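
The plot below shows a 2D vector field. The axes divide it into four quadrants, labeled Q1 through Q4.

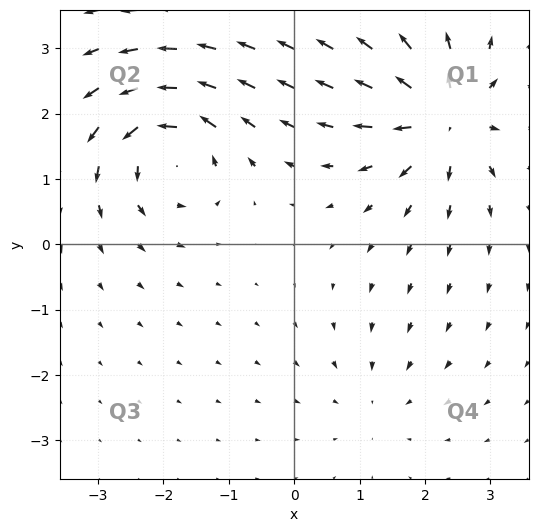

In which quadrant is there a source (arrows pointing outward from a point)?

Q1

The source sits at approximately (2.3, 1.9), which lies in quadrant Q1. The divergence there is about +7, positive as expected for a source.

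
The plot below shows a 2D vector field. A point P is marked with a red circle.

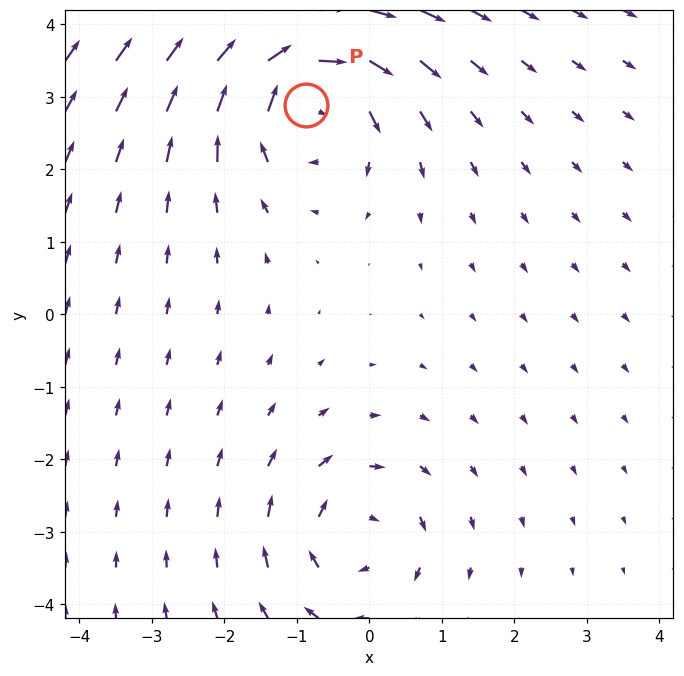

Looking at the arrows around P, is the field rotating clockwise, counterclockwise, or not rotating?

Near P at (-0.9, 2.9) the arrows circulate clockwise. The curl (z-component) there is about -5; negative curl means clockwise rotation.

clockwise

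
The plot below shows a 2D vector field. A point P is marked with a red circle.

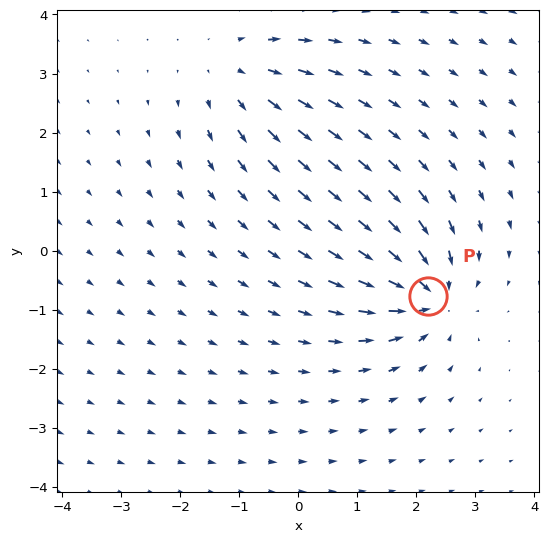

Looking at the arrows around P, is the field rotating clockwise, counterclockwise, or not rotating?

not rotating

Near P at (2.2, -0.8) the arrows show no circulation. The curl there is ≈0.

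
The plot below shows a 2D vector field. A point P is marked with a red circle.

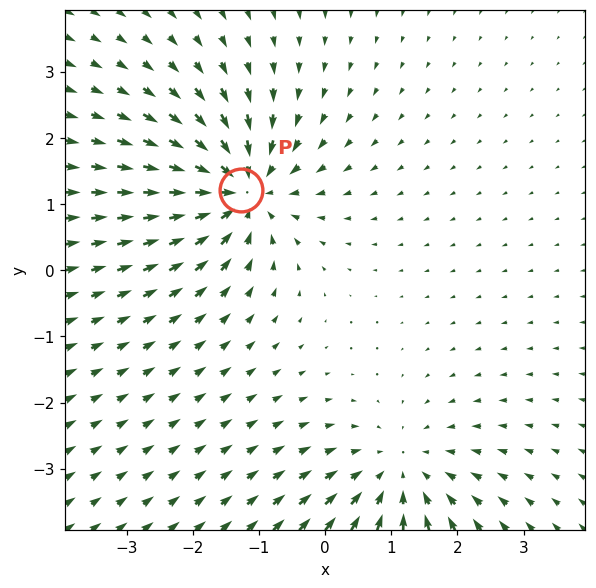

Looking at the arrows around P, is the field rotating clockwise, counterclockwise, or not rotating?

not rotating

Near P at (-1.3, 1.2) the arrows show no circulation. The curl there is ≈0.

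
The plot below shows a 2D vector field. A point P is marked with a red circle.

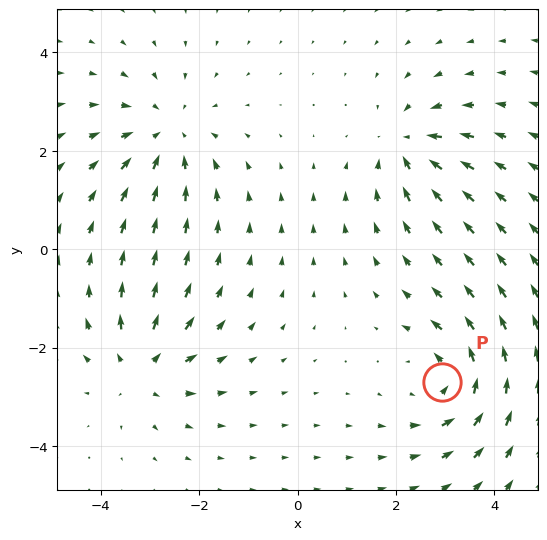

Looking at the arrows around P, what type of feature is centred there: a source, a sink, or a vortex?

At P (2.9, -2.7) the arrows circulate counterclockwise. Divergence ≈0, curl about +5 — near-zero divergence with nonzero curl is a vortex.

vortex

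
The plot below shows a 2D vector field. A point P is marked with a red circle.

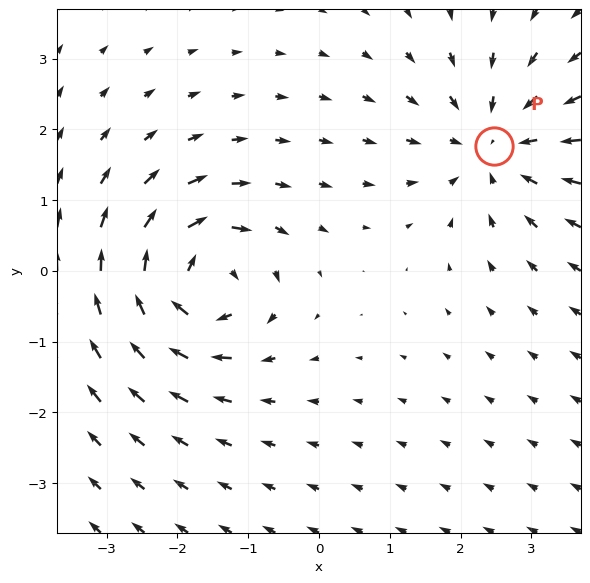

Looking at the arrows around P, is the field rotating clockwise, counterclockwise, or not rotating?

not rotating

Near P at (2.5, 1.8) the arrows show no circulation. The curl there is ≈0.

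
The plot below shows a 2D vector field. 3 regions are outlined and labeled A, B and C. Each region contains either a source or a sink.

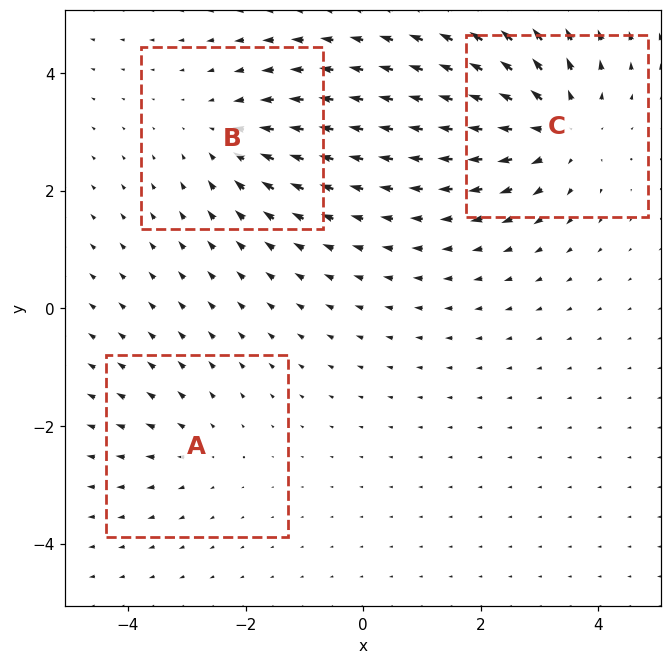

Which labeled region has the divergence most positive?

Divergence at each region's feature centre — A: about +2, B: about -3, C: about +4. Region C is most positive.

C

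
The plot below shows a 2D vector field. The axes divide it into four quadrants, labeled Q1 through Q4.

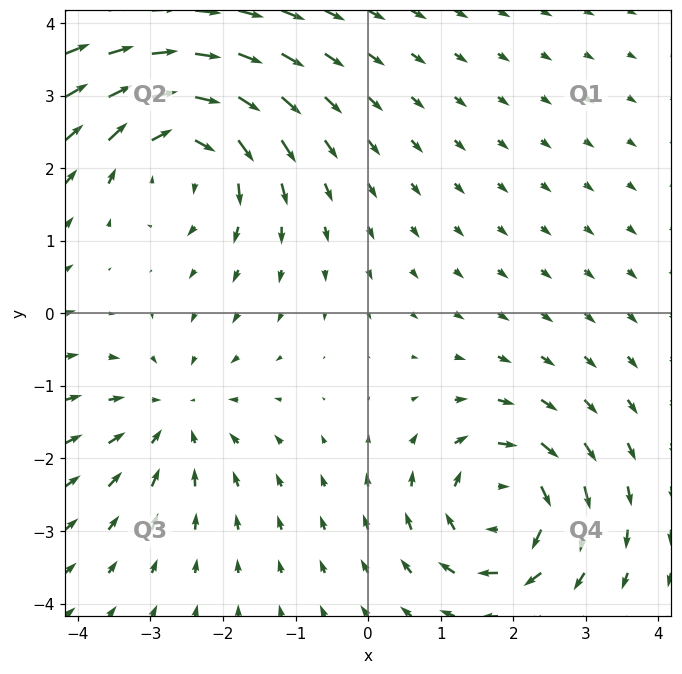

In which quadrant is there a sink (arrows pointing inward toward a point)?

Q3

The sink sits at approximately (-2.7, -1.4), which lies in quadrant Q3. The divergence there is about -3, negative as expected for a sink.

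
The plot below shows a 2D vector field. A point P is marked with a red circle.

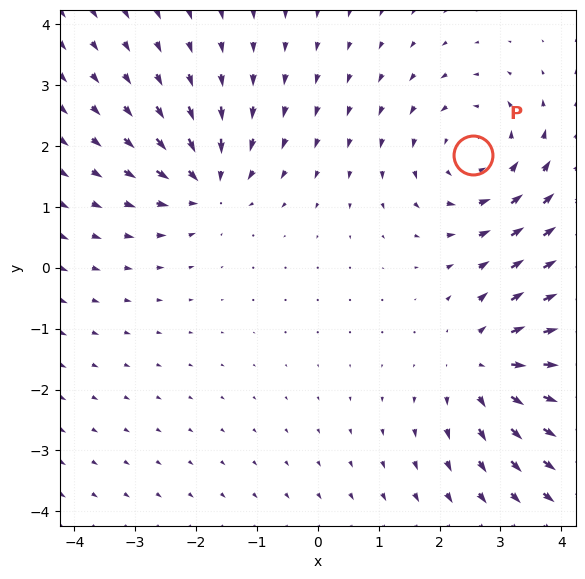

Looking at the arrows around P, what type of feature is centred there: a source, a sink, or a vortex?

vortex

At P (2.6, 1.9) the arrows circulate counterclockwise. Divergence ≈0, curl about +3 — near-zero divergence with nonzero curl is a vortex.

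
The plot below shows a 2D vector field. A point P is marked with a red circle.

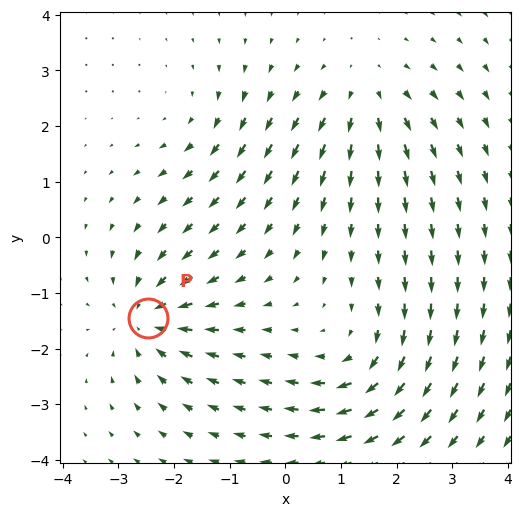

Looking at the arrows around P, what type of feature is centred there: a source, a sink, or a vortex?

sink

At P (-2.5, -1.5) the arrows converge inward. Divergence about -5, curl ≈0 — negative divergence with near-zero curl is a sink.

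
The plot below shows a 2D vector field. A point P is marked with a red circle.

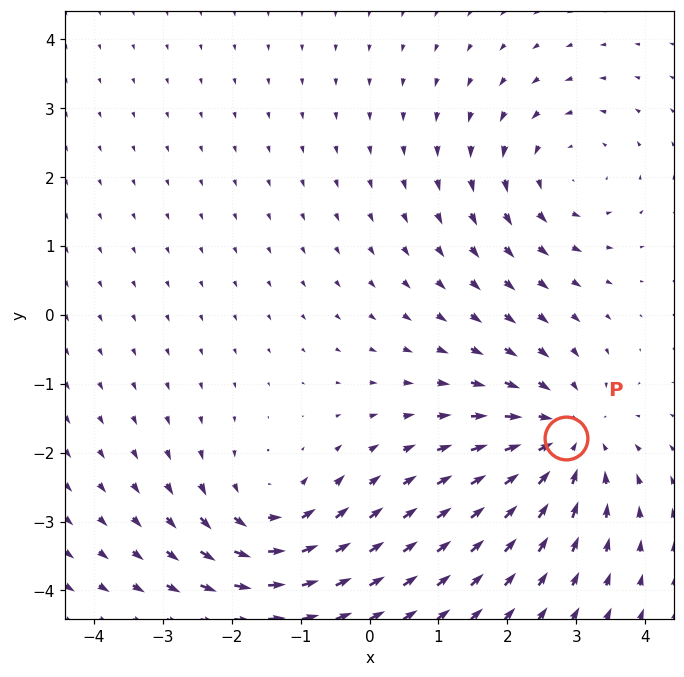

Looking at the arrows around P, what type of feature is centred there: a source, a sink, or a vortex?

sink

At P (2.8, -1.8) the arrows converge inward. Divergence about -4, curl ≈0 — negative divergence with near-zero curl is a sink.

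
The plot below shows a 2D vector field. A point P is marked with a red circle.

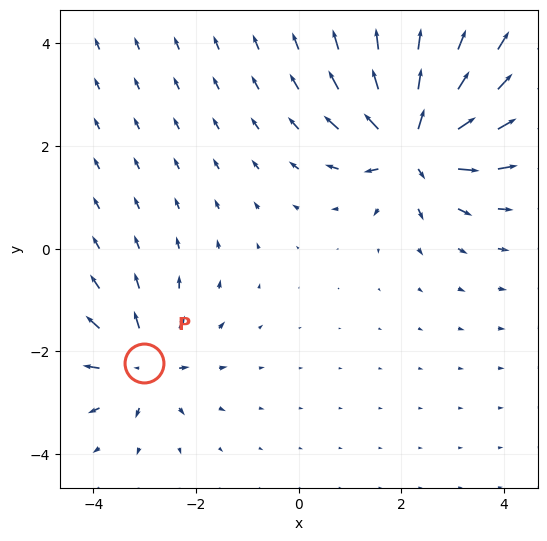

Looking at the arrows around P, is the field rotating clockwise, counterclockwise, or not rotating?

Near P at (-3.0, -2.2) the arrows show no circulation. The curl there is ≈0.

not rotating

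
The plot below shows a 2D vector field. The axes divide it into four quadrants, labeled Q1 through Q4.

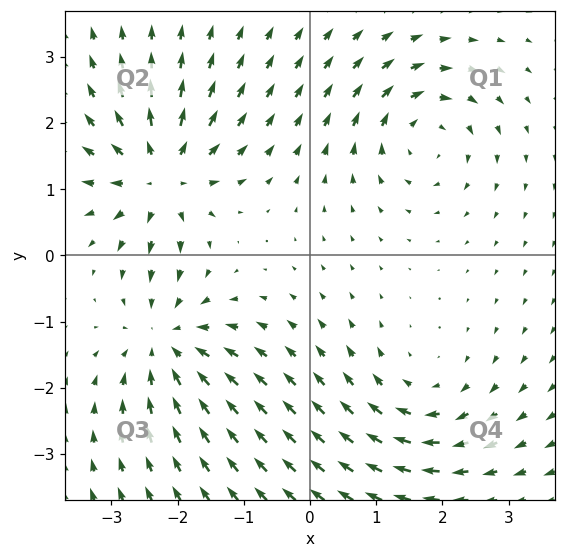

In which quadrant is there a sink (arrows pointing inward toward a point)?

The sink sits at approximately (-2.2, -1.3), which lies in quadrant Q3. The divergence there is about -4, negative as expected for a sink.

Q3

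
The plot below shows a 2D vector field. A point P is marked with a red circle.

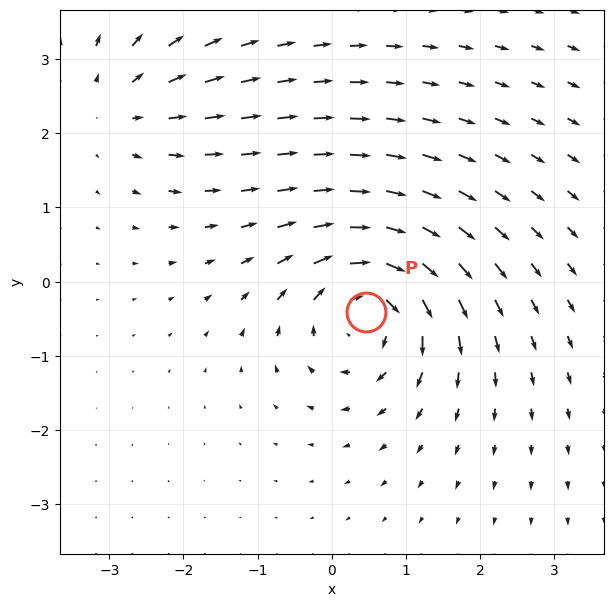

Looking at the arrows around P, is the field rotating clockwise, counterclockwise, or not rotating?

Near P at (0.5, -0.4) the arrows circulate clockwise. The curl (z-component) there is about -6; negative curl means clockwise rotation.

clockwise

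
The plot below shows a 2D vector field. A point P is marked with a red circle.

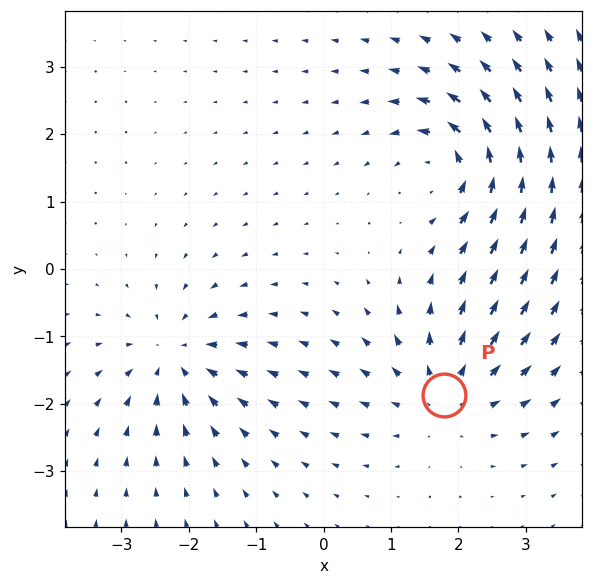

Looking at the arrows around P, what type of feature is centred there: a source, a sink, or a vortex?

At P (1.8, -1.9) the arrows spread outward. Divergence about +4, curl ≈0 — positive divergence with near-zero curl is a source.

source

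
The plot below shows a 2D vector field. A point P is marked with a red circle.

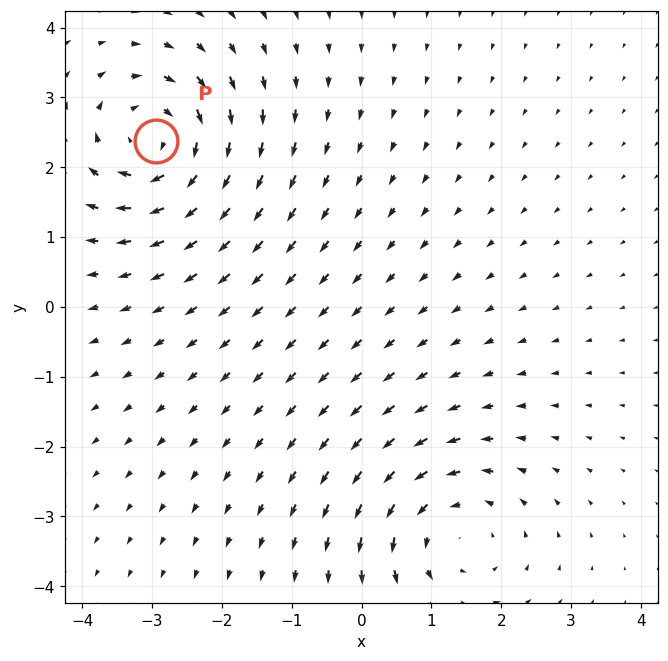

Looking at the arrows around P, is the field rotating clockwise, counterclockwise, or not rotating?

Near P at (-2.9, 2.4) the arrows circulate clockwise. The curl (z-component) there is about -6; negative curl means clockwise rotation.

clockwise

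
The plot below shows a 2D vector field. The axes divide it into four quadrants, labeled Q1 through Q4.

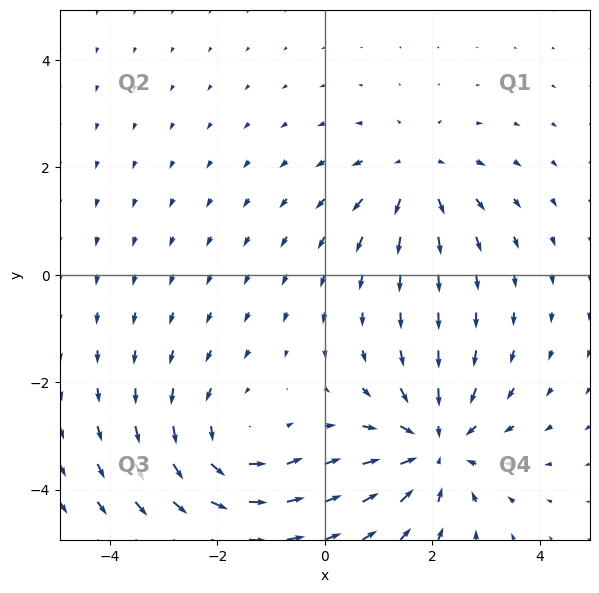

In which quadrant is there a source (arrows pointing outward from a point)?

The source sits at approximately (1.7, 1.9), which lies in quadrant Q1. The divergence there is about +3, positive as expected for a source.

Q1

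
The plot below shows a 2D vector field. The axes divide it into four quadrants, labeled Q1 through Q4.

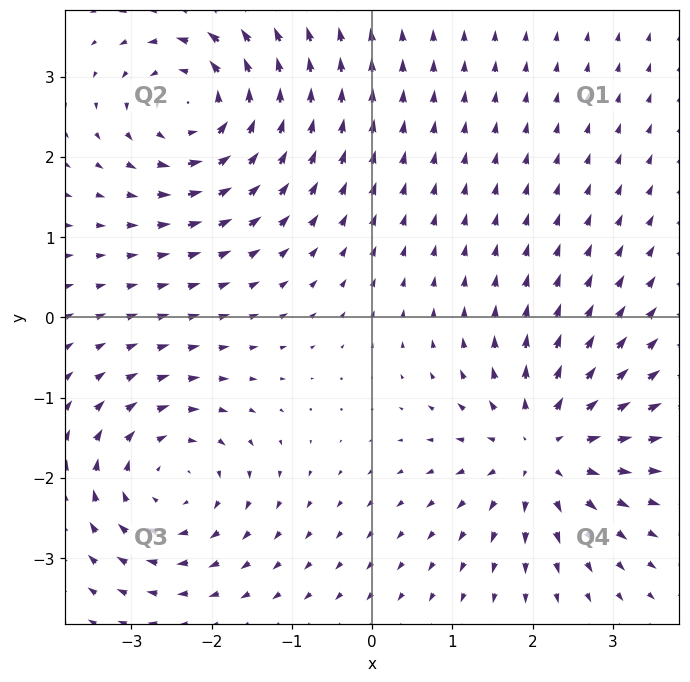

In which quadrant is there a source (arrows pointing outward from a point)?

The source sits at approximately (2.1, -1.6), which lies in quadrant Q4. The divergence there is about +5, positive as expected for a source.

Q4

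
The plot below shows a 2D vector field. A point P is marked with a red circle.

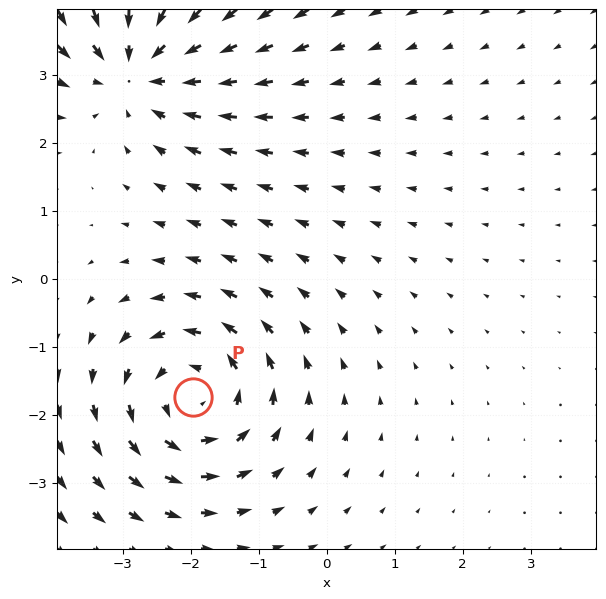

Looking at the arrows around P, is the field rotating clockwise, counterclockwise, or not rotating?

Near P at (-2.0, -1.7) the arrows circulate counterclockwise. The curl (z-component) there is about +3; positive curl means counterclockwise rotation.

counterclockwise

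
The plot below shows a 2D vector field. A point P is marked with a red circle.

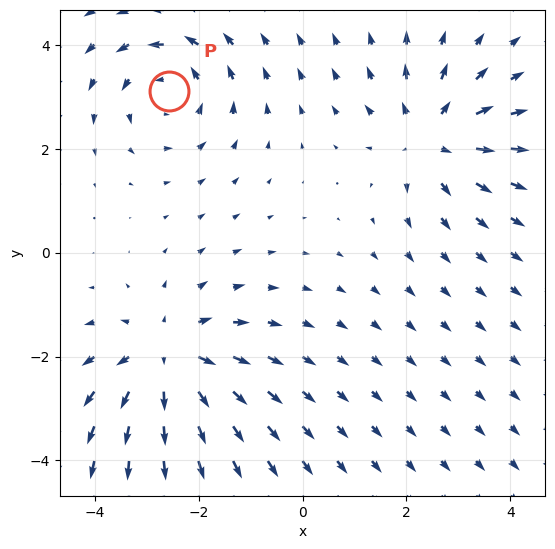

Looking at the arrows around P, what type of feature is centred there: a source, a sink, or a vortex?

At P (-2.6, 3.1) the arrows circulate counterclockwise. Divergence ≈0, curl about +3 — near-zero divergence with nonzero curl is a vortex.

vortex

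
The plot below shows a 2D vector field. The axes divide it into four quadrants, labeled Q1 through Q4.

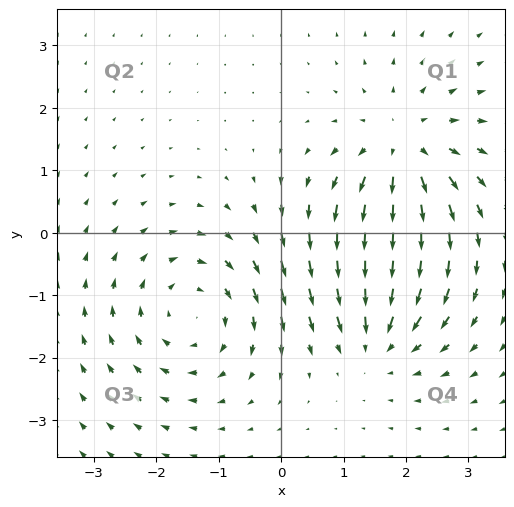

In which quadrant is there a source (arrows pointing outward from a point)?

Q1

The source sits at approximately (2.0, 1.3), which lies in quadrant Q1. The divergence there is about +4, positive as expected for a source.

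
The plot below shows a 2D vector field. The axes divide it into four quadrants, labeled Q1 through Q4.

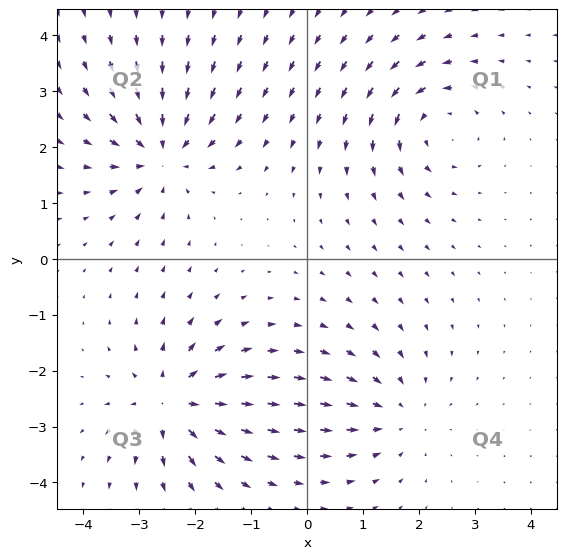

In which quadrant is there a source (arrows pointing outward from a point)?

Q3

The source sits at approximately (-2.4, -2.6), which lies in quadrant Q3. The divergence there is about +7, positive as expected for a source.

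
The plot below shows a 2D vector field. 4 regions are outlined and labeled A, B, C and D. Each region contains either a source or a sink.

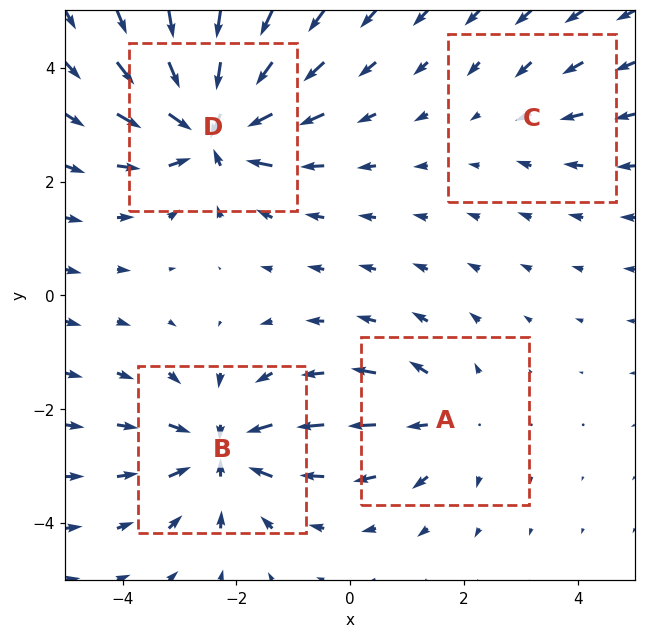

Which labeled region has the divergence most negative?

D

Divergence at each region's feature centre — A: about +4, B: about -6, C: about -2, D: about -7. Region D is most negative.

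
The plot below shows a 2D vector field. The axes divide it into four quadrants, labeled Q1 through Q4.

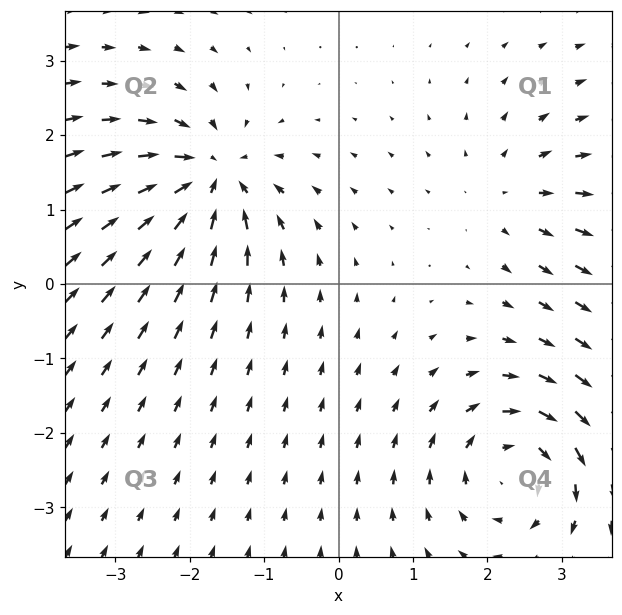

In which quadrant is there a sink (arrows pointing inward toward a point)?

Q2

The sink sits at approximately (-1.7, 1.4), which lies in quadrant Q2. The divergence there is about -7, negative as expected for a sink.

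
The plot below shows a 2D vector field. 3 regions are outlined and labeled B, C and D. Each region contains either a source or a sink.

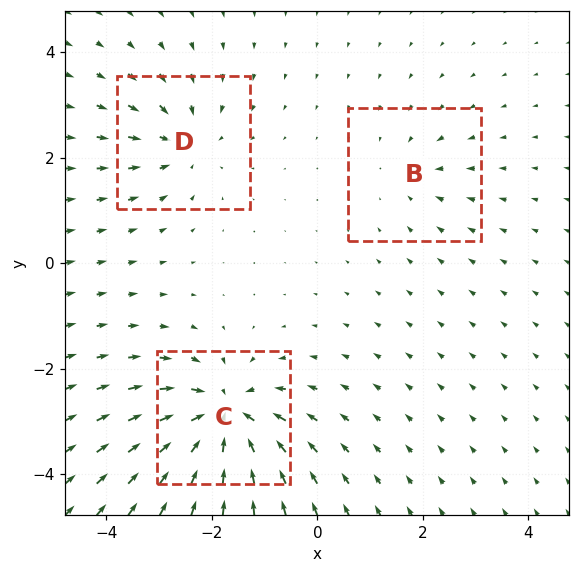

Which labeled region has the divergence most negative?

C

Divergence at each region's feature centre — B: about -2, C: about -6, D: about -3. Region C is most negative.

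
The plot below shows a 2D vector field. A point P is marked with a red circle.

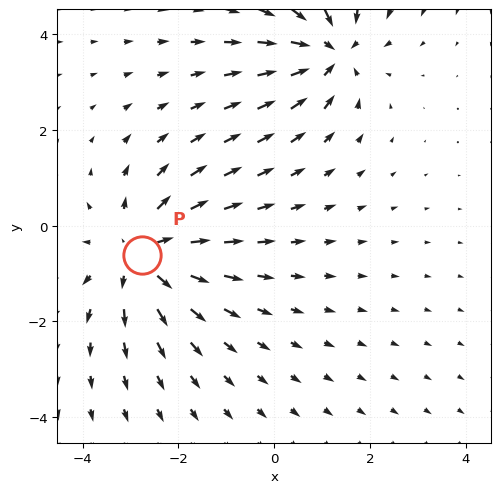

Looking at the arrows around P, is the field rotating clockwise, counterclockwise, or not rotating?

not rotating

Near P at (-2.8, -0.6) the arrows show no circulation. The curl there is ≈0.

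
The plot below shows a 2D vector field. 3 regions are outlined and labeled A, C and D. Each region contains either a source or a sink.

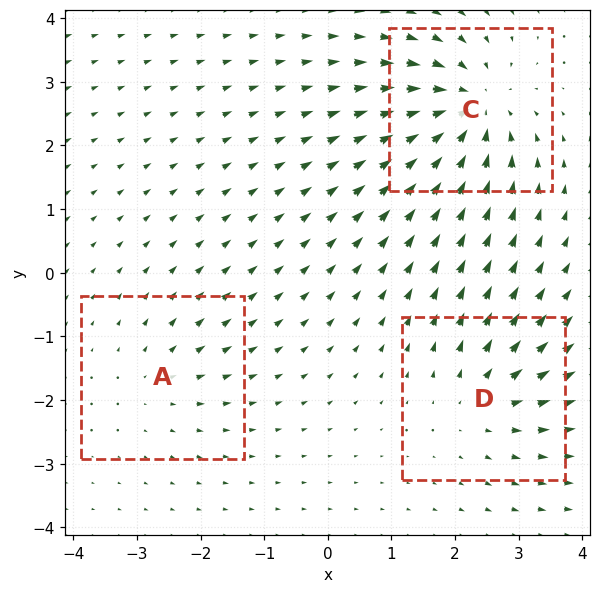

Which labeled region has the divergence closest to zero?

Divergence at each region's feature centre — A: about +2, C: about -6, D: about +3. Region A is closest to zero.

A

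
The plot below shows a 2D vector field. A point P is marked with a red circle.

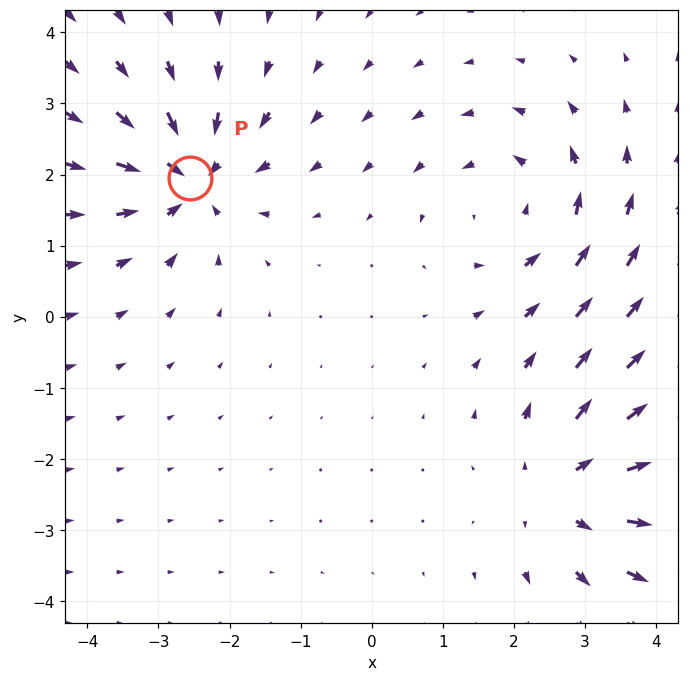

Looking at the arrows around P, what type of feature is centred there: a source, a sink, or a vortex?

sink

At P (-2.6, 2.0) the arrows converge inward. Divergence about -6, curl ≈0 — negative divergence with near-zero curl is a sink.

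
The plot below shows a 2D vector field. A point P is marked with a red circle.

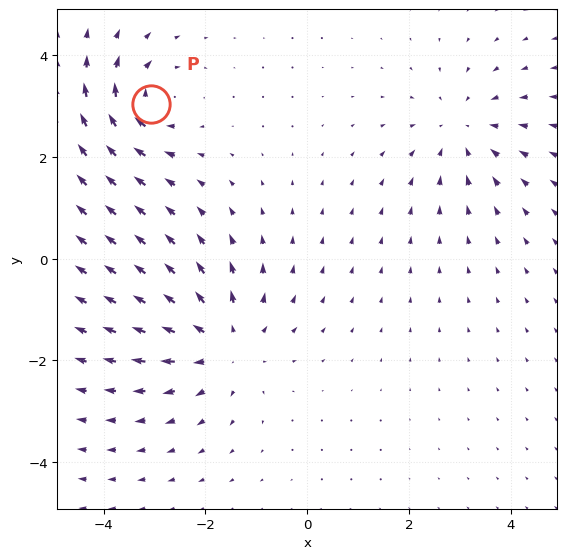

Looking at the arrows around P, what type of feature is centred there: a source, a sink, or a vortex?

vortex

At P (-3.1, 3.0) the arrows circulate clockwise. Divergence ≈0, curl about -5 — near-zero divergence with nonzero curl is a vortex.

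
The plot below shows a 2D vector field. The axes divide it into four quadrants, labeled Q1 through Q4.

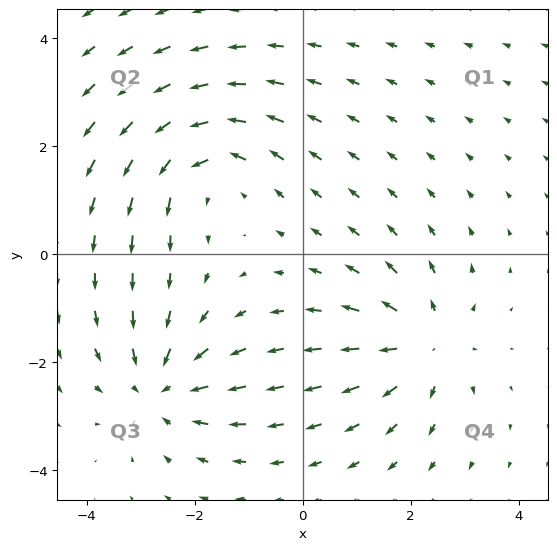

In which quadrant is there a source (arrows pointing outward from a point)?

Q4

The source sits at approximately (2.3, -1.6), which lies in quadrant Q4. The divergence there is about +4, positive as expected for a source.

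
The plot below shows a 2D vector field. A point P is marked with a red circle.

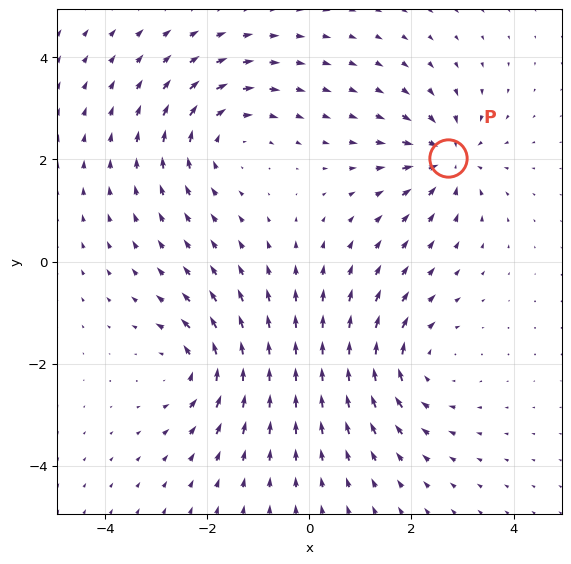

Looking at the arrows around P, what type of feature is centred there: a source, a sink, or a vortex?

sink

At P (2.7, 2.0) the arrows converge inward. Divergence about -4, curl ≈0 — negative divergence with near-zero curl is a sink.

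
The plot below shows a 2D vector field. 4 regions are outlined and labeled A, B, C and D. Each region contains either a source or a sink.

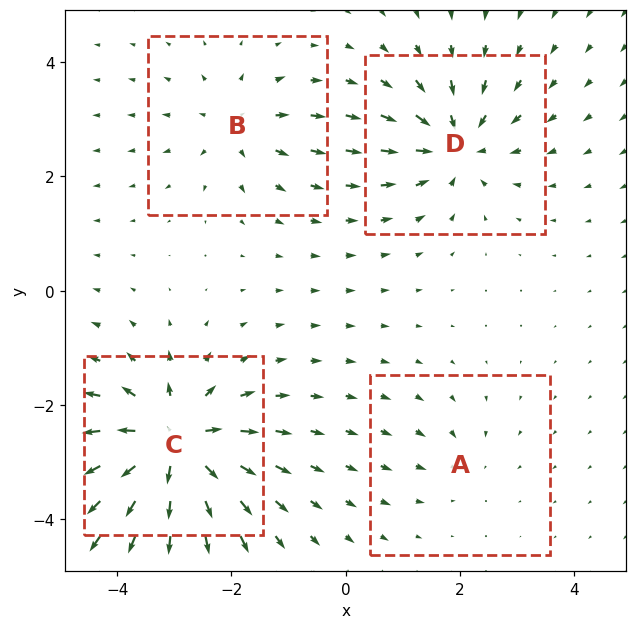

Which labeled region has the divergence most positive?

Divergence at each region's feature centre — A: about -2, B: about +4, C: about +8, D: about -6. Region C is most positive.

C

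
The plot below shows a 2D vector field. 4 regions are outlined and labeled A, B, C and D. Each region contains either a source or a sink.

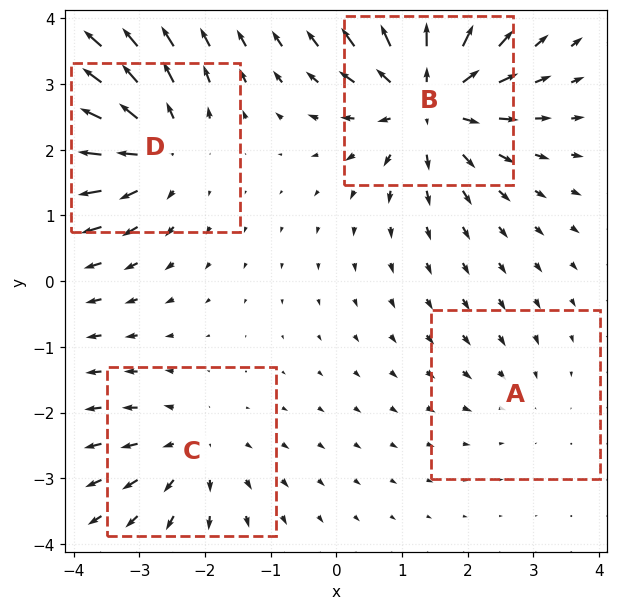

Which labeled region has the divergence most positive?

Divergence at each region's feature centre — A: about -2, B: about +7, C: about +4, D: about +5. Region B is most positive.

B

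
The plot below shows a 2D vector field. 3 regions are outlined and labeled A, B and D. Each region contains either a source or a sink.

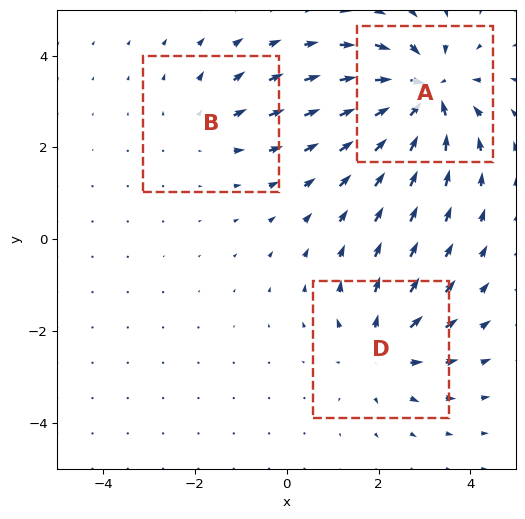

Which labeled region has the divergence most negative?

Divergence at each region's feature centre — A: about -5, B: about +2, D: about +3. Region A is most negative.

A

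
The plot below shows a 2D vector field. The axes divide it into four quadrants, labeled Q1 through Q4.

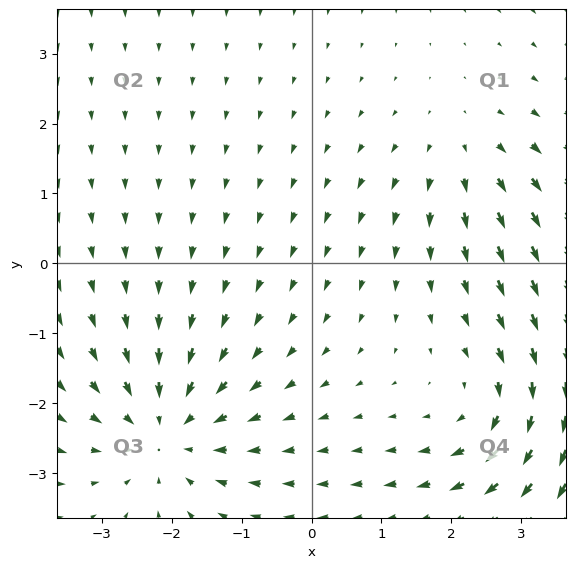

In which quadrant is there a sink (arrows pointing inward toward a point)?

Q3

The sink sits at approximately (-2.1, -2.4), which lies in quadrant Q3. The divergence there is about -4, negative as expected for a sink.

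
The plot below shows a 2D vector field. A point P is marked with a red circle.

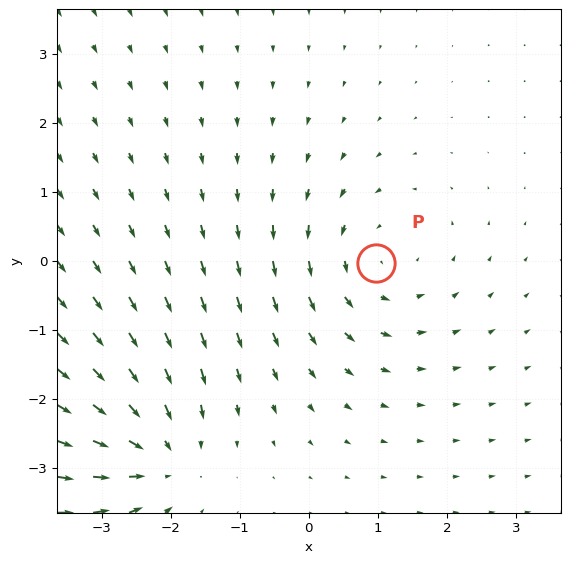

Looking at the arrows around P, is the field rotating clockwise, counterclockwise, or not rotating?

Near P at (1.0, -0.0) the arrows circulate counterclockwise. The curl (z-component) there is about +3; positive curl means counterclockwise rotation.

counterclockwise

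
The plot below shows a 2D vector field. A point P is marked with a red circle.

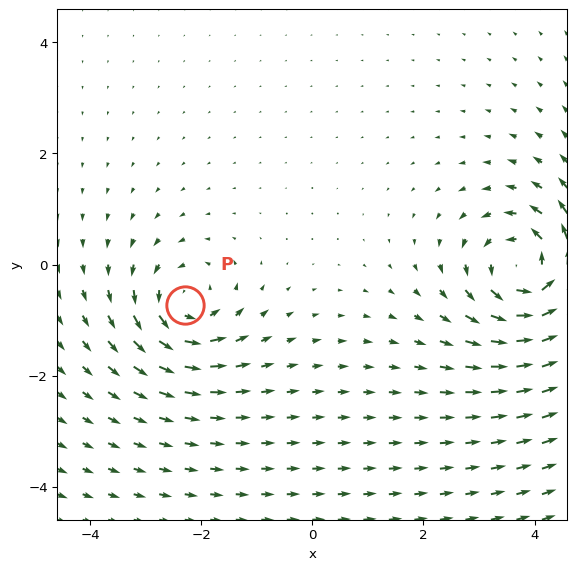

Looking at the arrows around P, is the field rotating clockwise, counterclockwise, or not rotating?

counterclockwise

Near P at (-2.3, -0.7) the arrows circulate counterclockwise. The curl (z-component) there is about +5; positive curl means counterclockwise rotation.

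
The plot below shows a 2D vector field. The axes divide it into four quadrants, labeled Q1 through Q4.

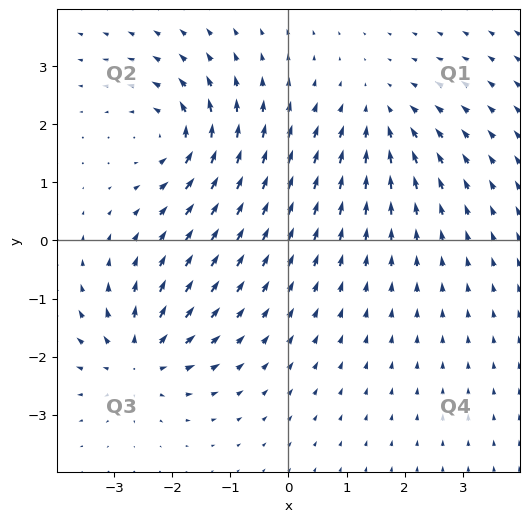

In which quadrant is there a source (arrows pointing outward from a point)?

The source sits at approximately (-2.6, -2.0), which lies in quadrant Q3. The divergence there is about +5, positive as expected for a source.

Q3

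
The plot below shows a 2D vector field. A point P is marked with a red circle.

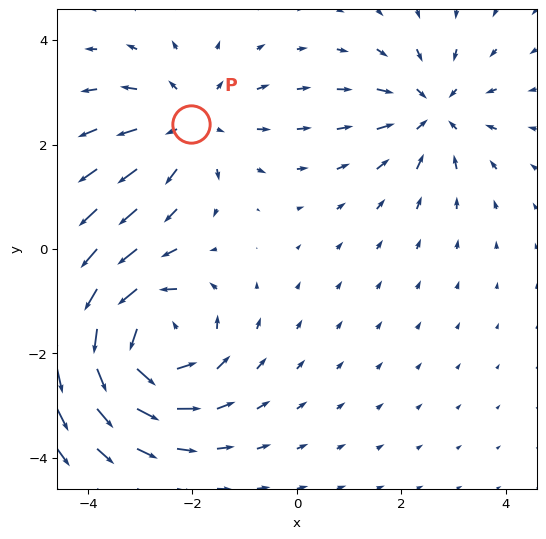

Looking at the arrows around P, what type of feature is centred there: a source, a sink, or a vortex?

At P (-2.0, 2.4) the arrows spread outward. Divergence about +3, curl ≈0 — positive divergence with near-zero curl is a source.

source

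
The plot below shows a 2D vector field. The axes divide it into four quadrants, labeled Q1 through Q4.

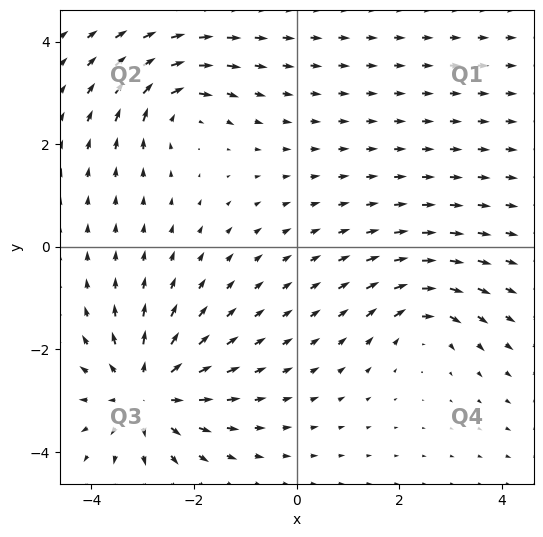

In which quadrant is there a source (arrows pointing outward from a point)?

Q3

The source sits at approximately (-2.9, -2.9), which lies in quadrant Q3. The divergence there is about +5, positive as expected for a source.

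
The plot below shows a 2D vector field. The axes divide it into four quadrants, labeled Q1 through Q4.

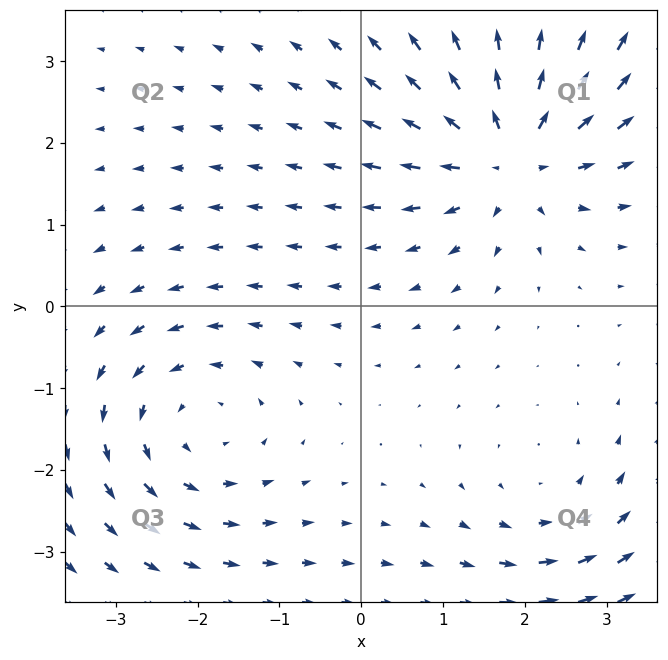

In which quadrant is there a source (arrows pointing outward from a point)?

The source sits at approximately (1.8, 1.9), which lies in quadrant Q1. The divergence there is about +5, positive as expected for a source.

Q1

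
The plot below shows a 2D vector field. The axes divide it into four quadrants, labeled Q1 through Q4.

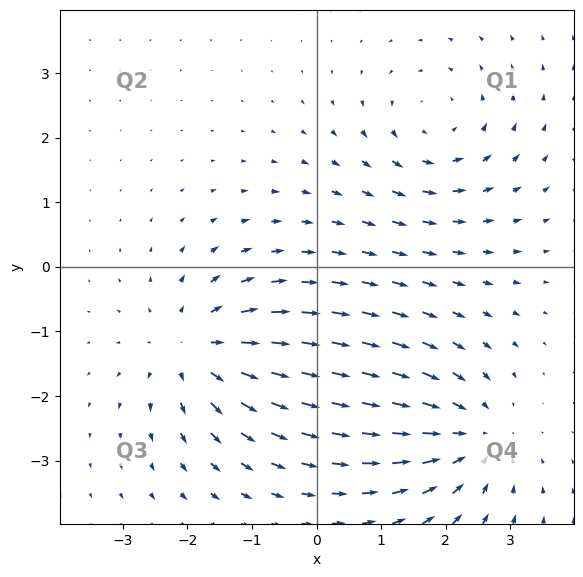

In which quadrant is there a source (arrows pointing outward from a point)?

Q3

The source sits at approximately (-1.9, -1.3), which lies in quadrant Q3. The divergence there is about +5, positive as expected for a source.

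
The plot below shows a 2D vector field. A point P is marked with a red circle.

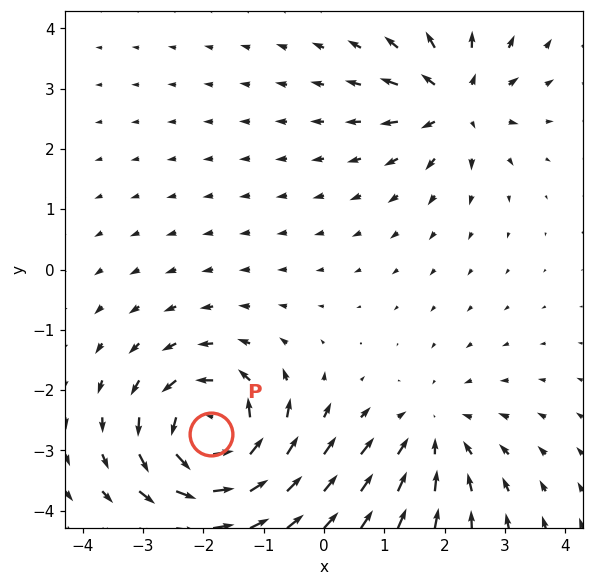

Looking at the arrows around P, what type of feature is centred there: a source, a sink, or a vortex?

At P (-1.9, -2.7) the arrows circulate counterclockwise. Divergence ≈0, curl about +6 — near-zero divergence with nonzero curl is a vortex.

vortex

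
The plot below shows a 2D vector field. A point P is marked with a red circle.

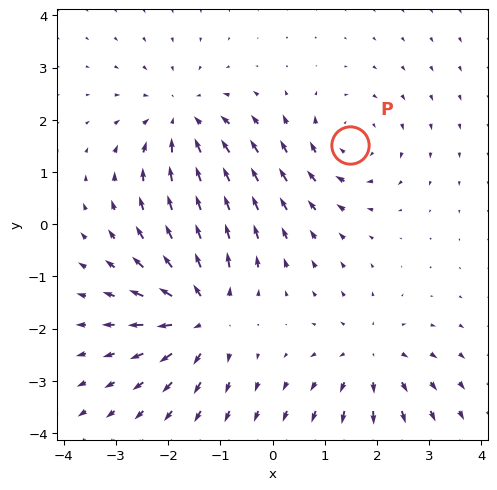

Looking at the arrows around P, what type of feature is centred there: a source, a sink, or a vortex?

vortex

At P (1.5, 1.5) the arrows circulate clockwise. Divergence ≈0, curl about -3 — near-zero divergence with nonzero curl is a vortex.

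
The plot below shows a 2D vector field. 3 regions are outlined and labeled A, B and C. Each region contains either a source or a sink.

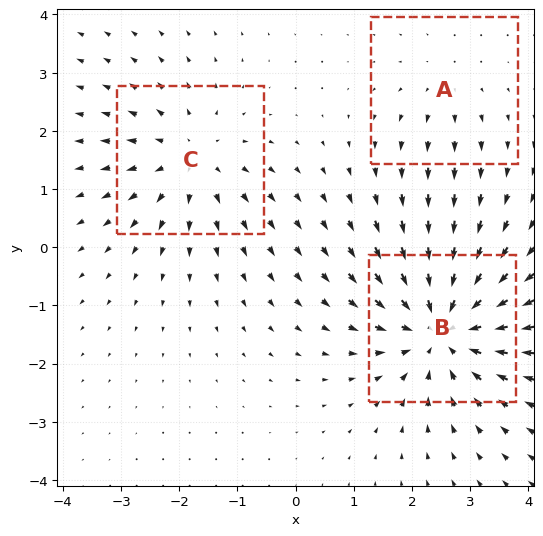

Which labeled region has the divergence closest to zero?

A

Divergence at each region's feature centre — A: about +2, B: about -5, C: about +3. Region A is closest to zero.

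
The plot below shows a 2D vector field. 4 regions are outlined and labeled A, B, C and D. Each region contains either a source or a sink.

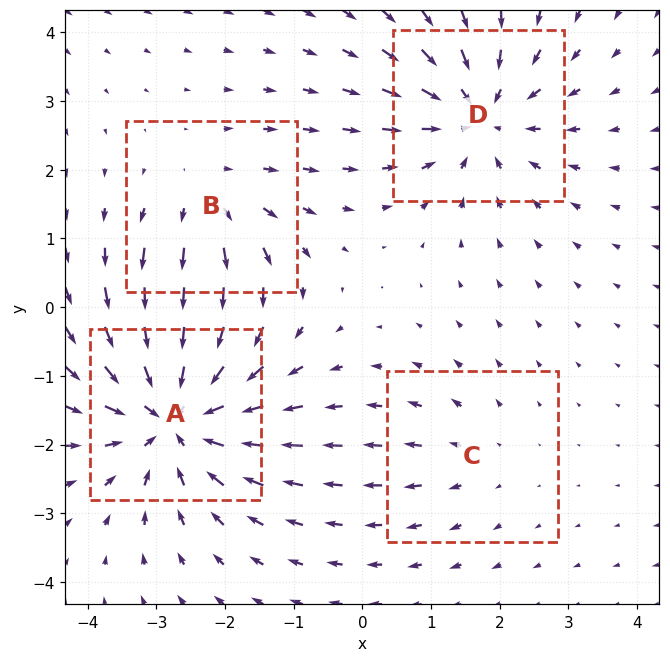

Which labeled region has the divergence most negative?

A

Divergence at each region's feature centre — A: about -7, B: about +3, C: about +2, D: about -5. Region A is most negative.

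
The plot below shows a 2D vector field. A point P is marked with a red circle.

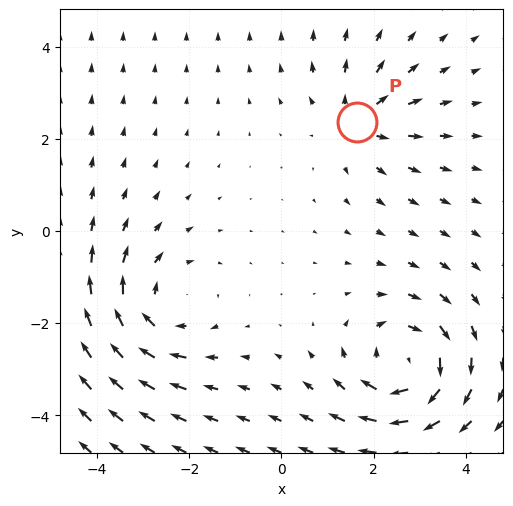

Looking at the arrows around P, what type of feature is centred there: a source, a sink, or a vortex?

At P (1.6, 2.4) the arrows spread outward. Divergence about +3, curl ≈0 — positive divergence with near-zero curl is a source.

source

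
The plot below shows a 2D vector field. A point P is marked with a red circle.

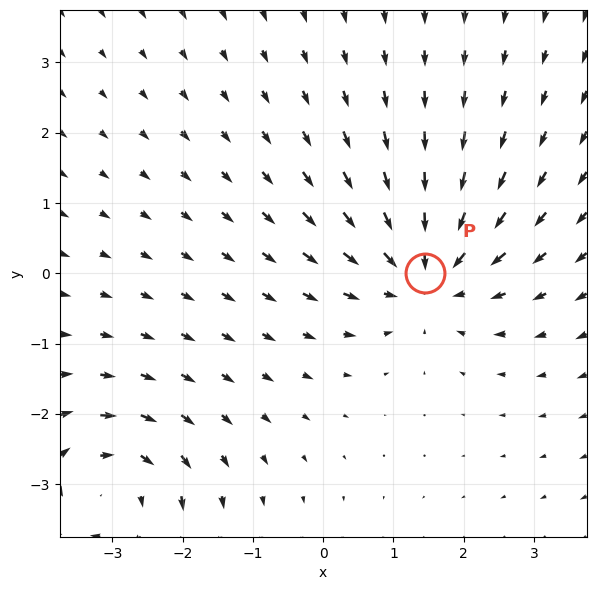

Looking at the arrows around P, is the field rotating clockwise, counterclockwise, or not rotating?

Near P at (1.5, 0.0) the arrows show no circulation. The curl there is ≈0.

not rotating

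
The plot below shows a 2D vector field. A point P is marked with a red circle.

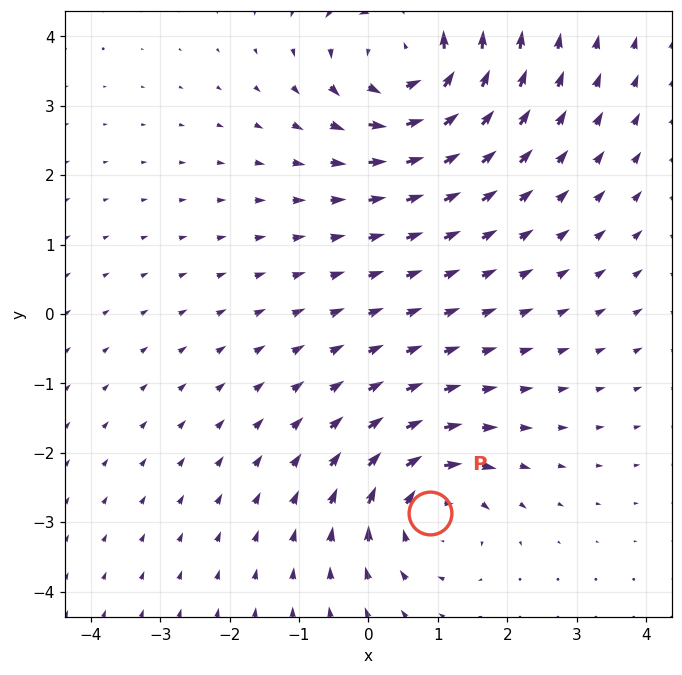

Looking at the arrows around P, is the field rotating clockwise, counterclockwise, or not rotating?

Near P at (0.9, -2.9) the arrows circulate clockwise. The curl (z-component) there is about -4; negative curl means clockwise rotation.

clockwise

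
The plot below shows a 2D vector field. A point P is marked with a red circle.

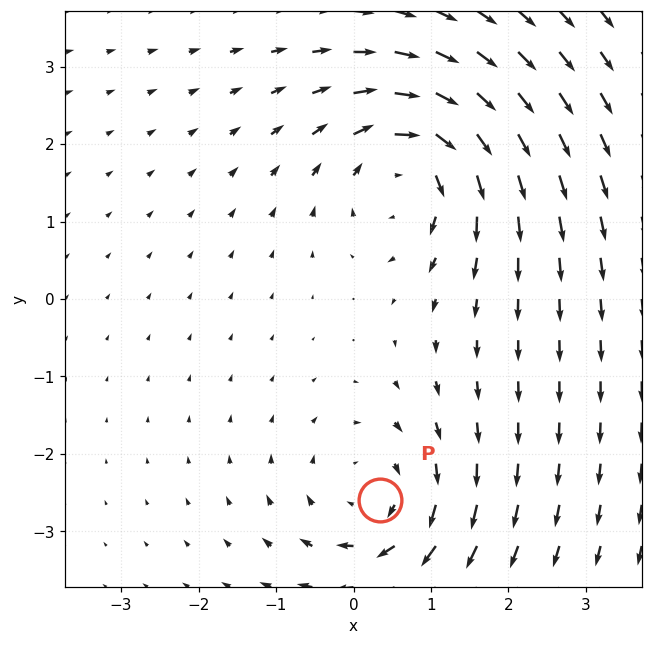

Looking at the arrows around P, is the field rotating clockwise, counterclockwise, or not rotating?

Near P at (0.3, -2.6) the arrows circulate clockwise. The curl (z-component) there is about -3; negative curl means clockwise rotation.

clockwise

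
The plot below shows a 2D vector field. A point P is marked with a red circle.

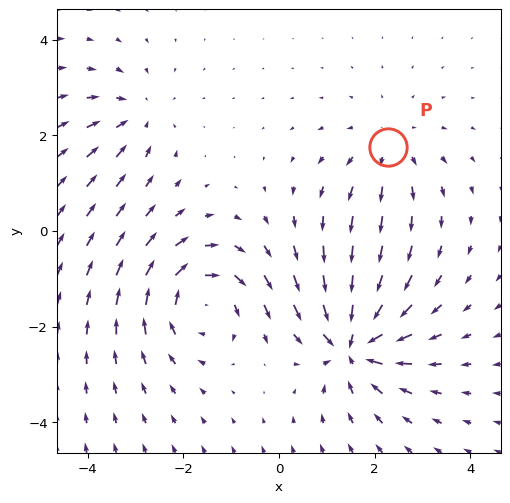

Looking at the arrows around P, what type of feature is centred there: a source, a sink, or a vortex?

At P (2.3, 1.8) the arrows spread outward. Divergence about +3, curl ≈0 — positive divergence with near-zero curl is a source.

source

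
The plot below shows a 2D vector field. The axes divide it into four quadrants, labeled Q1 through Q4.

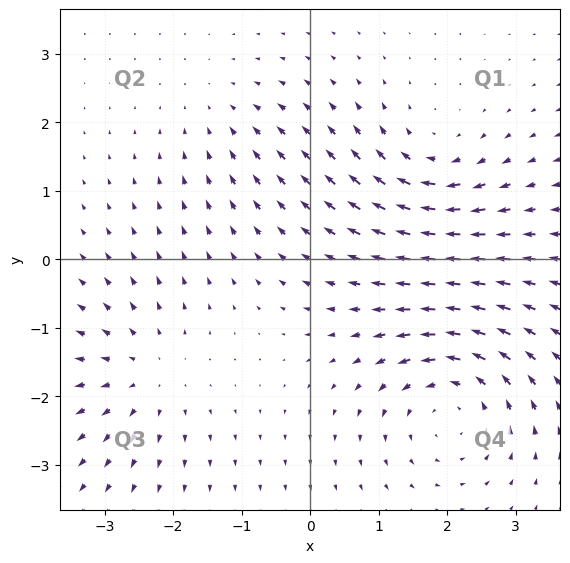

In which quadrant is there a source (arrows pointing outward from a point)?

The source sits at approximately (-2.4, -1.7), which lies in quadrant Q3. The divergence there is about +4, positive as expected for a source.

Q3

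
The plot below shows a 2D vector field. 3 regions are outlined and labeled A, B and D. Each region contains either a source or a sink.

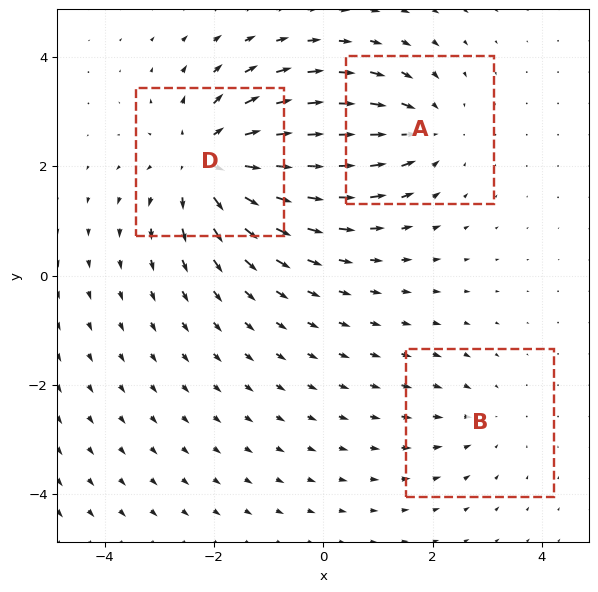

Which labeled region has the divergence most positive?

D

Divergence at each region's feature centre — A: about -3, B: about -2, D: about +5. Region D is most positive.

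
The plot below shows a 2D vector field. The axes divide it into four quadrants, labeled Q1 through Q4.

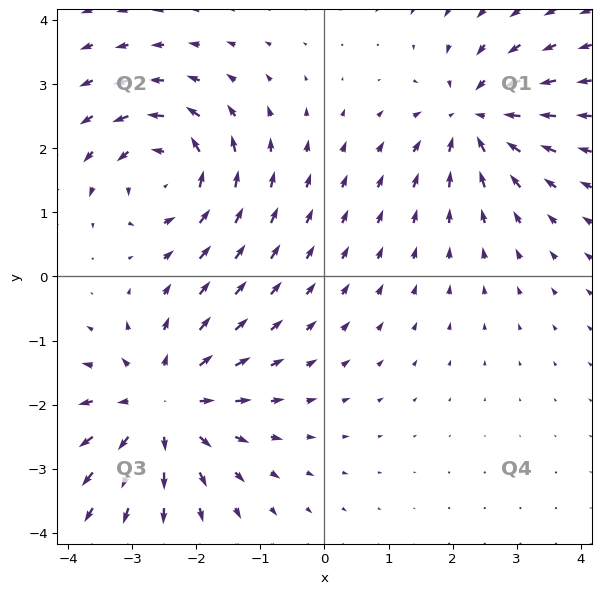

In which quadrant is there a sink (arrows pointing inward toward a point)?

The sink sits at approximately (2.3, 2.5), which lies in quadrant Q1. The divergence there is about -4, negative as expected for a sink.

Q1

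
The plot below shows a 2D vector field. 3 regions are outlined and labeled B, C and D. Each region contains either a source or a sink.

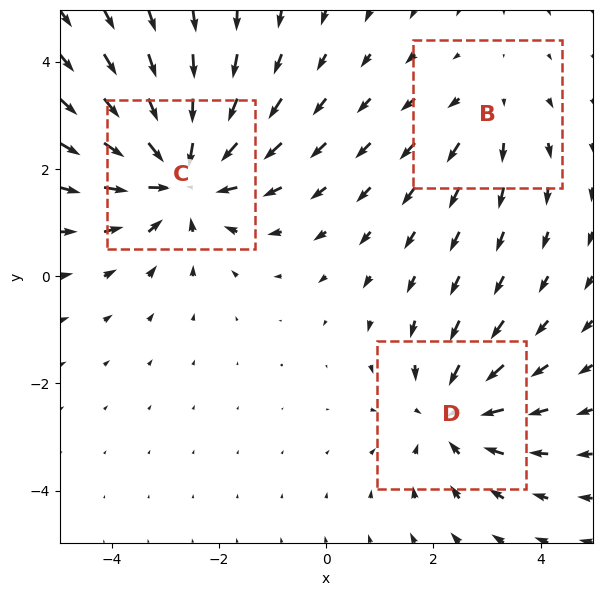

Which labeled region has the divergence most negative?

Divergence at each region's feature centre — B: about +2, C: about -4, D: about -3. Region C is most negative.

C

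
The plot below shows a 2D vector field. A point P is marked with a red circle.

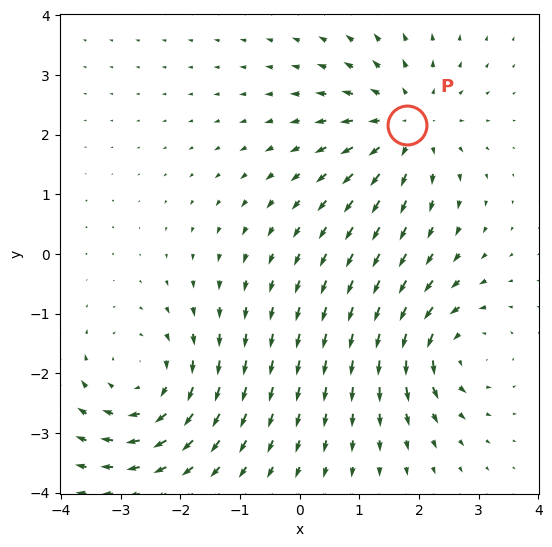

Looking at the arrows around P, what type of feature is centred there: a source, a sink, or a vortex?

At P (1.8, 2.2) the arrows spread outward. Divergence about +4, curl ≈0 — positive divergence with near-zero curl is a source.

source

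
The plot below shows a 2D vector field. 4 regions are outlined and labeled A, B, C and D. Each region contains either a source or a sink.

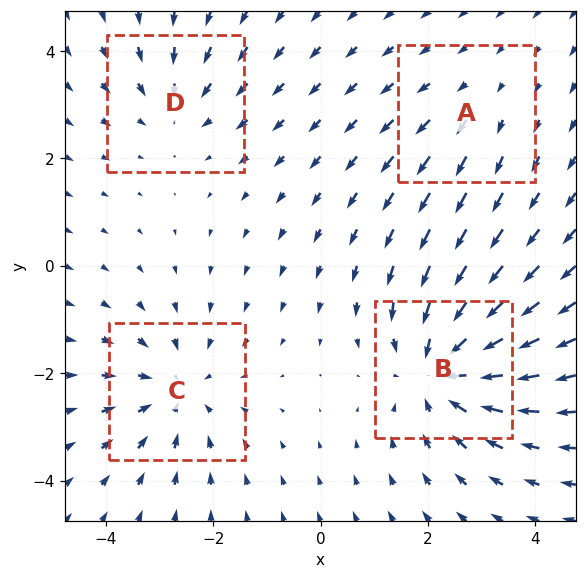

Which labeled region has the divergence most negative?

B

Divergence at each region's feature centre — A: about +2, B: about -5, C: about -4, D: about -3. Region B is most negative.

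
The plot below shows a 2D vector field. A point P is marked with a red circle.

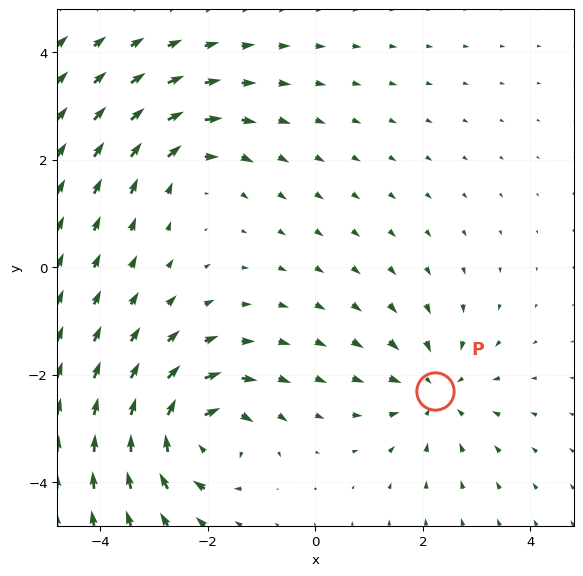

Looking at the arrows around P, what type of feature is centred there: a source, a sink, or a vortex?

sink

At P (2.2, -2.3) the arrows converge inward. Divergence about -4, curl ≈0 — negative divergence with near-zero curl is a sink.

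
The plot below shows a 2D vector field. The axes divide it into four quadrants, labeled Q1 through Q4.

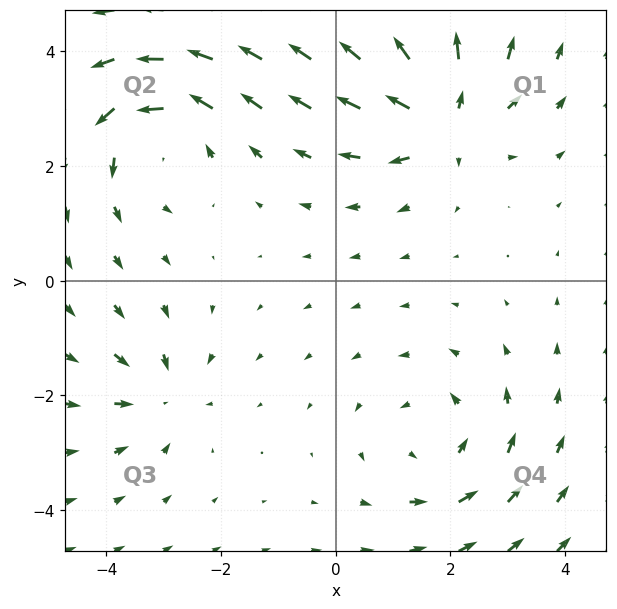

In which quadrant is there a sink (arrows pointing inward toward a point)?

The sink sits at approximately (-3.0, -2.0), which lies in quadrant Q3. The divergence there is about -4, negative as expected for a sink.

Q3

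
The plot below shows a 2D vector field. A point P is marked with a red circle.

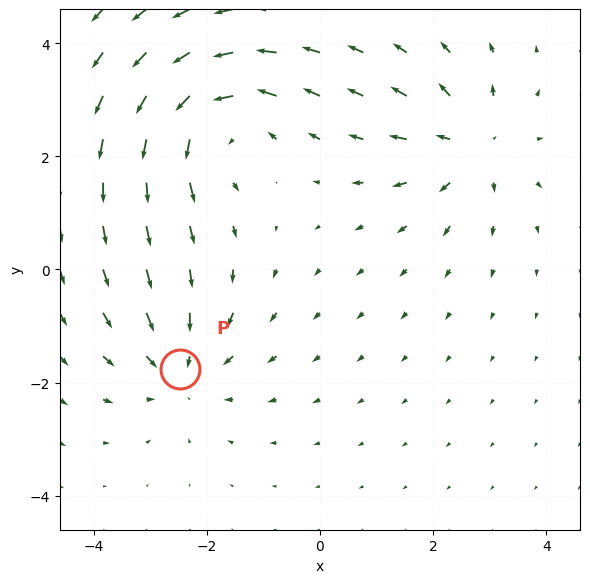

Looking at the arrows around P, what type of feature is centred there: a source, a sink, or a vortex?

sink

At P (-2.5, -1.8) the arrows converge inward. Divergence about -3, curl ≈0 — negative divergence with near-zero curl is a sink.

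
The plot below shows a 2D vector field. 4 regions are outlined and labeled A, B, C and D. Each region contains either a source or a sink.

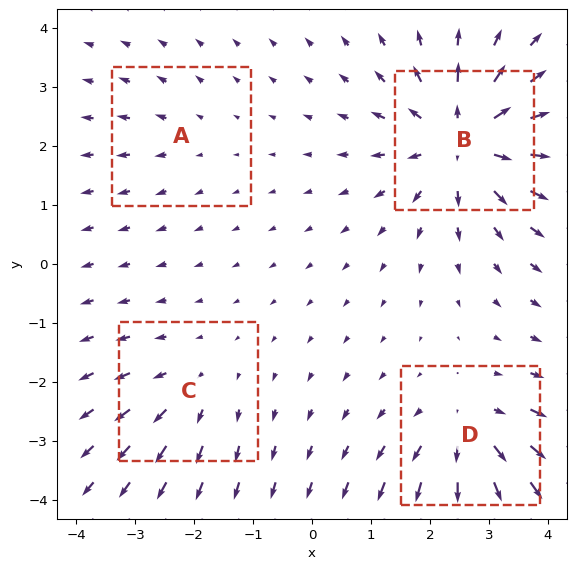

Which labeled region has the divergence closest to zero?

Divergence at each region's feature centre — A: about +2, B: about +7, C: about +3, D: about +5. Region A is closest to zero.

A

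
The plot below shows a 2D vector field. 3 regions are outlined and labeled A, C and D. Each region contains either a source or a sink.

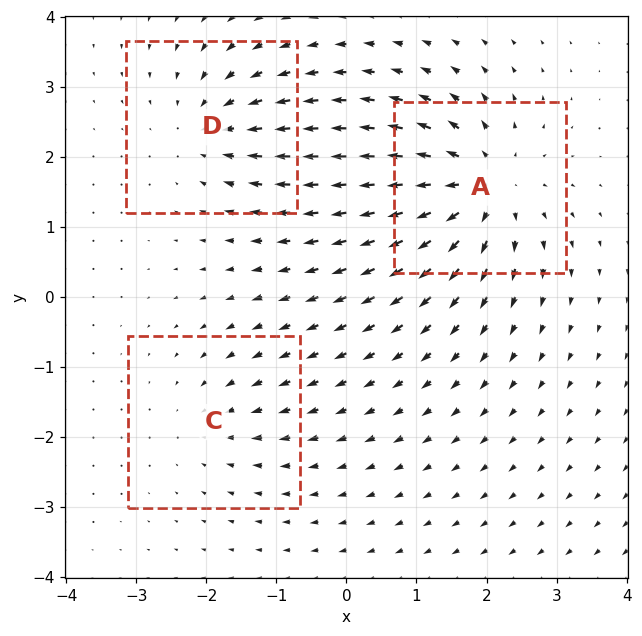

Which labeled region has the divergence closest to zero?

Divergence at each region's feature centre — A: about +5, C: about -2, D: about -3. Region C is closest to zero.

C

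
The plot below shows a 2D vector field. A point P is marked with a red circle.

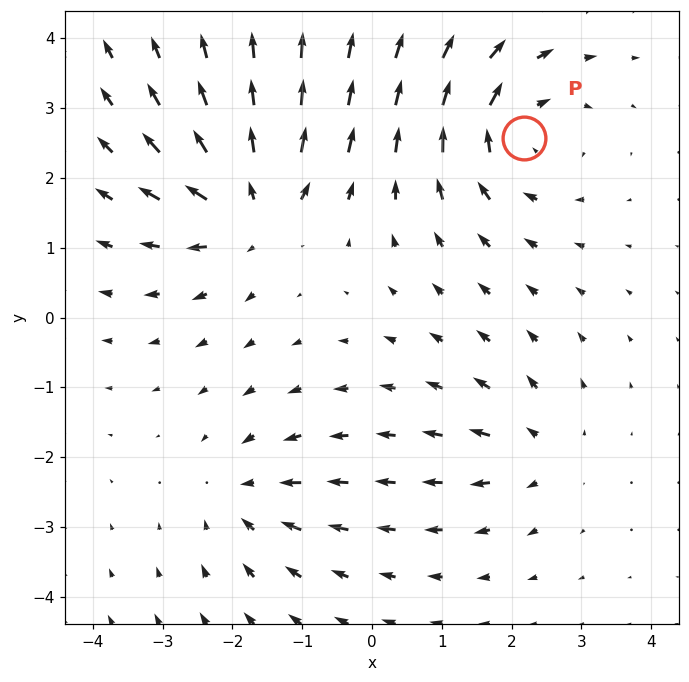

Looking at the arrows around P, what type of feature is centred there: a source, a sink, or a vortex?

vortex

At P (2.2, 2.6) the arrows circulate clockwise. Divergence ≈0, curl about -5 — near-zero divergence with nonzero curl is a vortex.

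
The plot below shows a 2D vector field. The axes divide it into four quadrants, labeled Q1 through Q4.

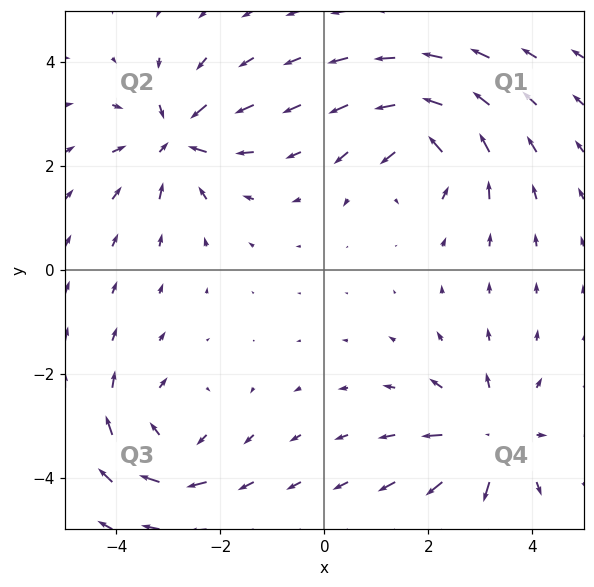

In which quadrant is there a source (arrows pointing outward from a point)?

The source sits at approximately (3.2, -3.3), which lies in quadrant Q4. The divergence there is about +4, positive as expected for a source.

Q4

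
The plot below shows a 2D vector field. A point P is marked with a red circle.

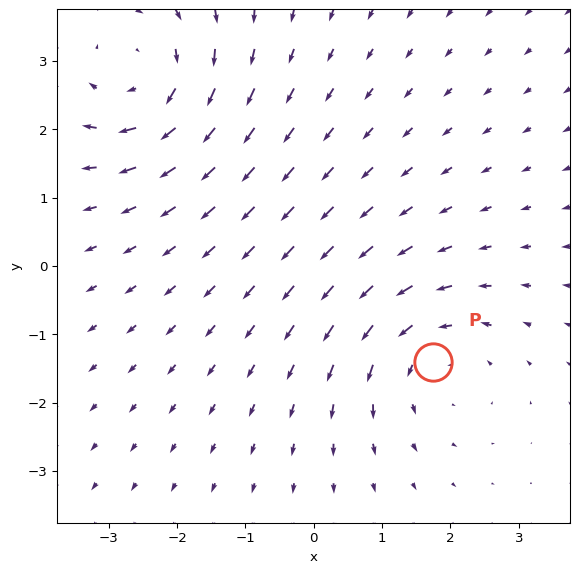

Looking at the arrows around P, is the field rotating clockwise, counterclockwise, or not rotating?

Near P at (1.7, -1.4) the arrows circulate counterclockwise. The curl (z-component) there is about +4; positive curl means counterclockwise rotation.

counterclockwise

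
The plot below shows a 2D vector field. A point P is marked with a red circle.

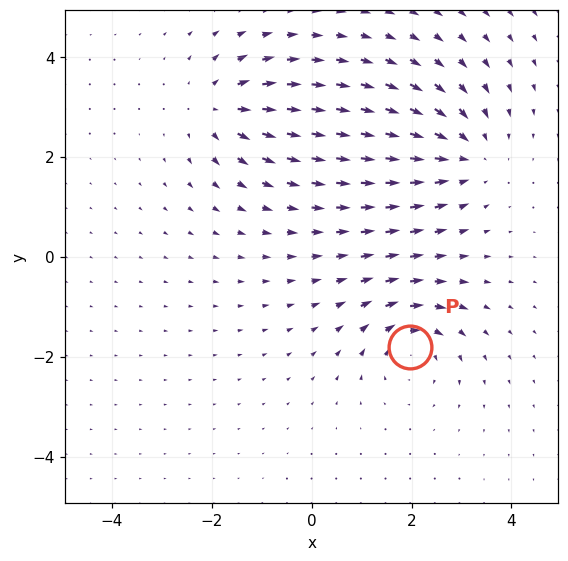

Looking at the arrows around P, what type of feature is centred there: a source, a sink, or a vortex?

vortex

At P (2.0, -1.8) the arrows circulate clockwise. Divergence ≈0, curl about -4 — near-zero divergence with nonzero curl is a vortex.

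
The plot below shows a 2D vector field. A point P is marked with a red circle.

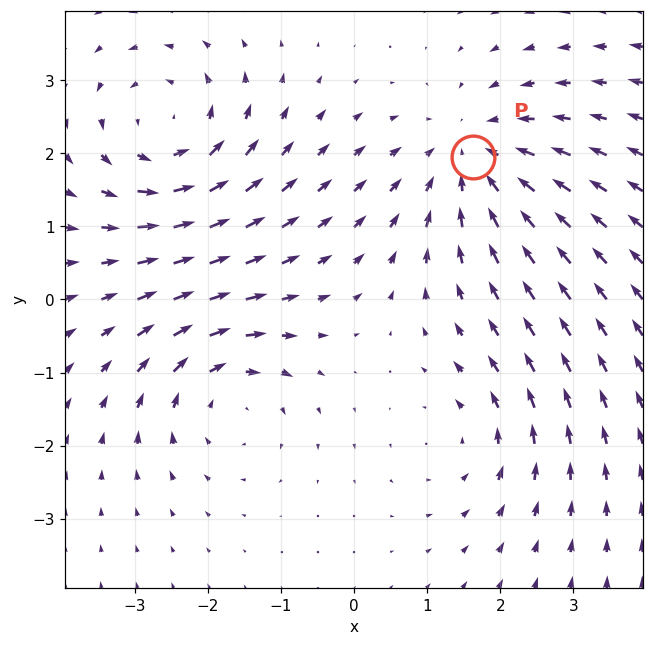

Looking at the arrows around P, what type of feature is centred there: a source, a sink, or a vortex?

At P (1.6, 1.9) the arrows converge inward. Divergence about -4, curl ≈0 — negative divergence with near-zero curl is a sink.

sink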